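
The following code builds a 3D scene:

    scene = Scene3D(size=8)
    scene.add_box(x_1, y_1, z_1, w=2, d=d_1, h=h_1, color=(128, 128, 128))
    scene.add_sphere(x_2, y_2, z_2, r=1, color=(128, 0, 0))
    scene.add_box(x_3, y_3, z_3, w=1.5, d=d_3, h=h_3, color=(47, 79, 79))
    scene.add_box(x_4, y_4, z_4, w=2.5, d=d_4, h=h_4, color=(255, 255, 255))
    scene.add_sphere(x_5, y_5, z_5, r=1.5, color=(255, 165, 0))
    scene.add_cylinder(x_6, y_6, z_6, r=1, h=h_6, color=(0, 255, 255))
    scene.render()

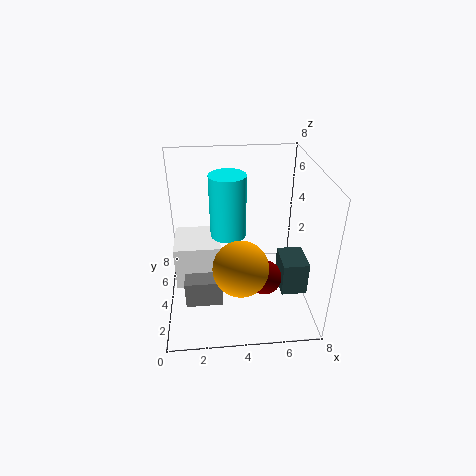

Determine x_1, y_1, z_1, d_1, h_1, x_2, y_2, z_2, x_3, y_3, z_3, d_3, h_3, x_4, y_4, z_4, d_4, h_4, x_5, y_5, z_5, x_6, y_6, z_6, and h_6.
x_1 = 1, y_1 = 2, z_1 = 1, d_1 = 2, h_1 = 1.5, x_2 = 5.5, y_2 = 3.5, z_2 = 1.5, x_3 = 6.5, y_3 = 3, z_3 = 0.5, d_3 = 2, h_3 = 2, x_4 = 0.5, y_4 = 3, z_4 = 1.5, d_4 = 2.5, h_4 = 2.5, x_5 = 4, y_5 = 2.5, z_5 = 3, x_6 = 3.5, y_6 = 4.5, z_6 = 4, h_6 = 3.5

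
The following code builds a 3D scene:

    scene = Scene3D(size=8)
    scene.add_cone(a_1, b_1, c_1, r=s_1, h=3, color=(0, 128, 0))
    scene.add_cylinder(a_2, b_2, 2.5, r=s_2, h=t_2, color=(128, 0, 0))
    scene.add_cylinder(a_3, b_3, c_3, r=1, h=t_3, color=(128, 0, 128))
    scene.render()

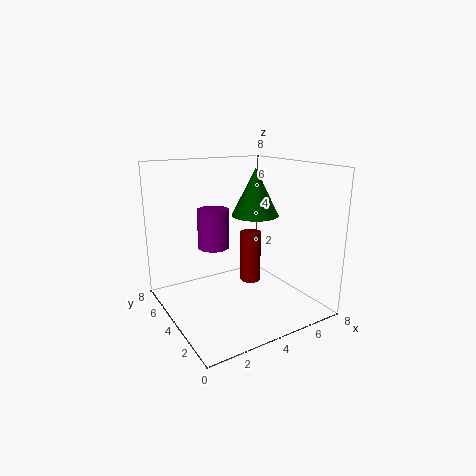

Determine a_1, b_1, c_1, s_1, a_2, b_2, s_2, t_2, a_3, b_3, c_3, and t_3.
a_1 = 6.5; b_1 = 6; c_1 = 4.5; s_1 = 1.5; a_2 = 3.5; b_2 = 2; s_2 = 0.5; t_2 = 2.5; a_3 = 4; b_3 = 7; c_3 = 2.5; t_3 = 2.5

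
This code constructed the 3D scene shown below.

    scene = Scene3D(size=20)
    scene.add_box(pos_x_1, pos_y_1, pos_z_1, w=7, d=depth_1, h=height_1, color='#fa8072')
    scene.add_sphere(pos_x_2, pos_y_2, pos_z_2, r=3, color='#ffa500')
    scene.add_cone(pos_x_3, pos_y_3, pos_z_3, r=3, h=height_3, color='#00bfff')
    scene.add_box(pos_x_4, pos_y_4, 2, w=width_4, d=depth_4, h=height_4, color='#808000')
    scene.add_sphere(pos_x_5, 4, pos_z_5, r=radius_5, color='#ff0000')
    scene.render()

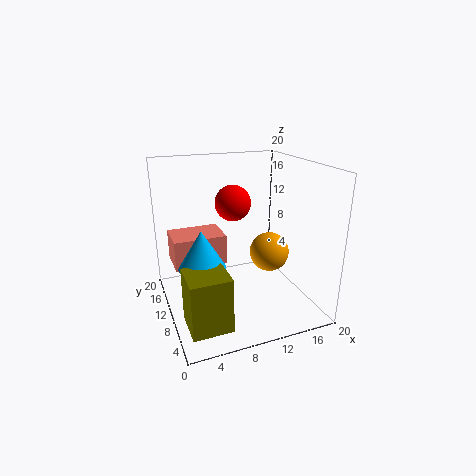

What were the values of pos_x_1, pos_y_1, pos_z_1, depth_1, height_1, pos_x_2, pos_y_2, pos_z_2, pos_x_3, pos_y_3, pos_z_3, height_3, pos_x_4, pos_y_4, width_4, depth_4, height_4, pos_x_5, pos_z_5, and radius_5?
pos_x_1 = 1, pos_y_1 = 9, pos_z_1 = 7, depth_1 = 5, height_1 = 4, pos_x_2 = 16, pos_y_2 = 12, pos_z_2 = 6, pos_x_3 = 4, pos_y_3 = 7, pos_z_3 = 8, height_3 = 5, pos_x_4 = 1, pos_y_4 = 1, width_4 = 5, depth_4 = 5, height_4 = 7, pos_x_5 = 7, pos_z_5 = 17, radius_5 = 2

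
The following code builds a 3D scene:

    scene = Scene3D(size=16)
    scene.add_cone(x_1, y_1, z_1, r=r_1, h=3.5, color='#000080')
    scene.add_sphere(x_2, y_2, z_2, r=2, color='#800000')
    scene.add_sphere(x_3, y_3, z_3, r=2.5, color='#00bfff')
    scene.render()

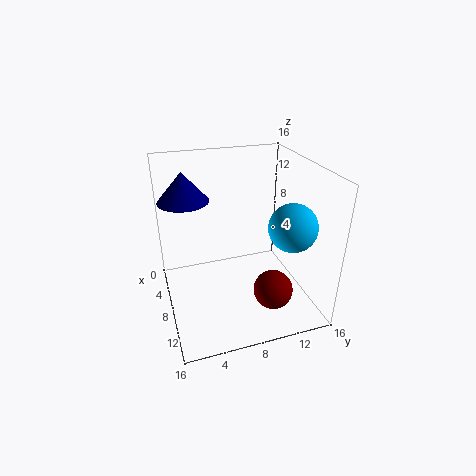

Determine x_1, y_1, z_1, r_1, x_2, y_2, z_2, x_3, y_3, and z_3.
x_1 = 3; y_1 = 3; z_1 = 11; r_1 = 3; x_2 = 13.5; y_2 = 10; z_2 = 4.5; x_3 = 12; y_3 = 12.5; z_3 = 10.5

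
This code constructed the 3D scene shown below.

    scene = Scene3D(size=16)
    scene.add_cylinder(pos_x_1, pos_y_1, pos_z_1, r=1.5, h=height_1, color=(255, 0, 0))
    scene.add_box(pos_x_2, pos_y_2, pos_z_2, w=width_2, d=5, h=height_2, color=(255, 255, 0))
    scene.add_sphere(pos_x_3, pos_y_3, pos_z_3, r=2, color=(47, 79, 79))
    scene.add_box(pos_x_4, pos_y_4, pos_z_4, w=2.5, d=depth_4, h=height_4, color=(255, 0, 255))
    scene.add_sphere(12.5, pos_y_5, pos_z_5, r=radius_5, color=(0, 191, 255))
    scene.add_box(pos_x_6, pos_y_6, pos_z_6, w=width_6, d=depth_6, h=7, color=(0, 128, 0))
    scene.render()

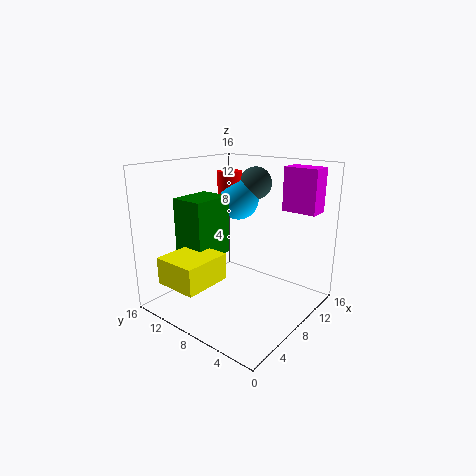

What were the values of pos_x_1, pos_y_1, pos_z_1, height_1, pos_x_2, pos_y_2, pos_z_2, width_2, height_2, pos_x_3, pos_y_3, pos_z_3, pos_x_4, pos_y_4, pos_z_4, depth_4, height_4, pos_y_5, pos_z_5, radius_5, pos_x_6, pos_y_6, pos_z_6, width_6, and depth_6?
pos_x_1 = 12
pos_y_1 = 12.5
pos_z_1 = 10
height_1 = 4.5
pos_x_2 = 1
pos_y_2 = 8.5
pos_z_2 = 3.5
width_2 = 5.5
height_2 = 3
pos_x_3 = 14
pos_y_3 = 10
pos_z_3 = 13
pos_x_4 = 13
pos_y_4 = 1.5
pos_z_4 = 10.5
depth_4 = 4
height_4 = 5
pos_y_5 = 11.5
pos_z_5 = 11
radius_5 = 2.5
pos_x_6 = 5
pos_y_6 = 11
pos_z_6 = 5
width_6 = 5
depth_6 = 4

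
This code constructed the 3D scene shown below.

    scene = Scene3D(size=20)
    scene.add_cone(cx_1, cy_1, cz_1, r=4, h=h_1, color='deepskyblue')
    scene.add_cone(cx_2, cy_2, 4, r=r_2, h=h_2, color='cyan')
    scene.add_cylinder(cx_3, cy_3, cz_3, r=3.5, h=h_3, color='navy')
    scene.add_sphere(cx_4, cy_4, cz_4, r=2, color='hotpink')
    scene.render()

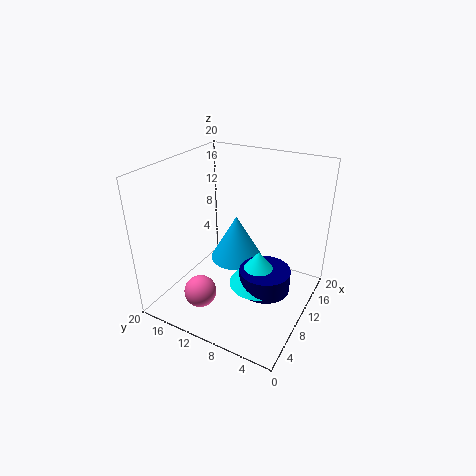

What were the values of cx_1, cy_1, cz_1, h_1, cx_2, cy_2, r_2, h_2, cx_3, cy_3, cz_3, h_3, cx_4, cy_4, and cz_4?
cx_1 = 14
cy_1 = 12.5
cz_1 = 4
h_1 = 7
cx_2 = 9.5
cy_2 = 6.5
r_2 = 4
h_2 = 5
cx_3 = 9.5
cy_3 = 5.5
cz_3 = 3.5
h_3 = 3
cx_4 = 2
cy_4 = 11
cz_4 = 6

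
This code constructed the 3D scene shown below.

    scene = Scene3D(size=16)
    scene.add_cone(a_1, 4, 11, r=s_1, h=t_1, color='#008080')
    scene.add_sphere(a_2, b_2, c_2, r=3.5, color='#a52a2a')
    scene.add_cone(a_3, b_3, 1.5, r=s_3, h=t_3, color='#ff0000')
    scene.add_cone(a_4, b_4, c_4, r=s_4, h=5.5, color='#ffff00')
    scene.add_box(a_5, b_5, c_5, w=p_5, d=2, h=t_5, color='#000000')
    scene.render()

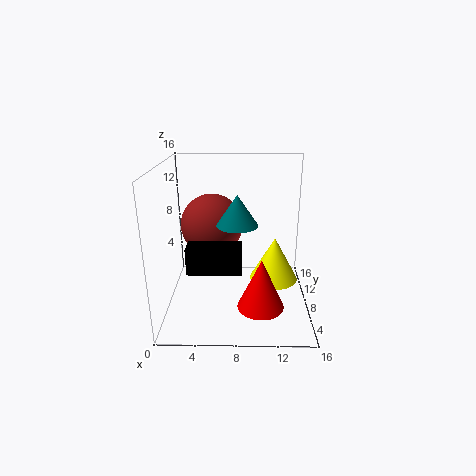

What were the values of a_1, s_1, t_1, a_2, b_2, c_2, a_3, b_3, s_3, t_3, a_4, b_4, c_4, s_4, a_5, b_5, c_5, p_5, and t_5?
a_1 = 8
s_1 = 2
t_1 = 3
a_2 = 5
b_2 = 9.5
c_2 = 9
a_3 = 10.5
b_3 = 4.5
s_3 = 2.5
t_3 = 5.5
a_4 = 12.5
b_4 = 11.5
c_4 = 1
s_4 = 3
a_5 = 3.5
b_5 = 0.5
c_5 = 7.5
p_5 = 5
t_5 = 2.5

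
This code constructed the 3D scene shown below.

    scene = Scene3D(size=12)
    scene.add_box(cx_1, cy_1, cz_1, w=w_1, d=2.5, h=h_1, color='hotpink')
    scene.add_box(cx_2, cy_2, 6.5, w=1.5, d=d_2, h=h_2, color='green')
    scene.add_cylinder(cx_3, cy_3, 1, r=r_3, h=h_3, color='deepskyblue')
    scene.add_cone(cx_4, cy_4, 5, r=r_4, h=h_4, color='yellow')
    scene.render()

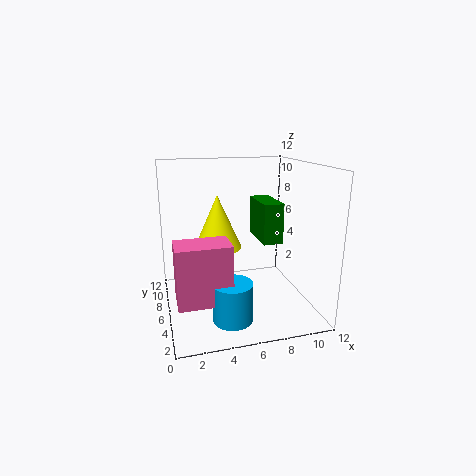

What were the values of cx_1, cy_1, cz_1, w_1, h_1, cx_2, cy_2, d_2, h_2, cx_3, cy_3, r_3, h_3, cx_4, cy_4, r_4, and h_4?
cx_1 = 0.5, cy_1 = 1.5, cz_1 = 2.5, w_1 = 4, h_1 = 4.5, cx_2 = 7, cy_2 = 2.5, d_2 = 3.5, h_2 = 3, cx_3 = 4.5, cy_3 = 2, r_3 = 1.5, h_3 = 3, cx_4 = 4.5, cy_4 = 7, r_4 = 2, h_4 = 4.5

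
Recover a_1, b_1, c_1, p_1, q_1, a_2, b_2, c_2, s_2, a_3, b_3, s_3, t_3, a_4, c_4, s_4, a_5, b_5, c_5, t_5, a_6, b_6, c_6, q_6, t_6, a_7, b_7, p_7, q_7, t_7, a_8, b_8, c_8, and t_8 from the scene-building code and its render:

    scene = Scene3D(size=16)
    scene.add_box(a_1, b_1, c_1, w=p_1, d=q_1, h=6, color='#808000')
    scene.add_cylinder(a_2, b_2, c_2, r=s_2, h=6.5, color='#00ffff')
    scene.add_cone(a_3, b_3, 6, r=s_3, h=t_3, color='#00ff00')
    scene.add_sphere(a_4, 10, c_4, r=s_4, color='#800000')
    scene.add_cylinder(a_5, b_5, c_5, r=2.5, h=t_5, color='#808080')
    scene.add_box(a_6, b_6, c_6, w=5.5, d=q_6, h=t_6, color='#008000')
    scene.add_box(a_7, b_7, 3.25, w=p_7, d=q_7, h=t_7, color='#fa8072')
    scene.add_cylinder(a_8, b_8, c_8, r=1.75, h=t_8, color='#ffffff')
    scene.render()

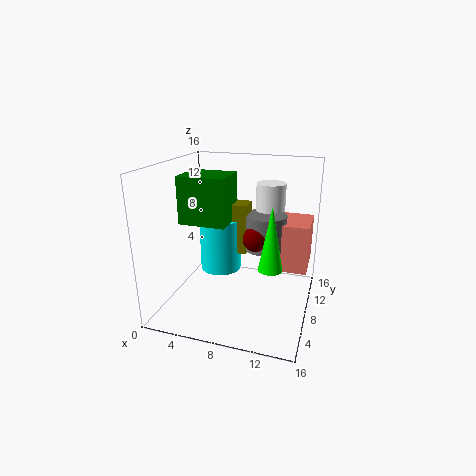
a_1 = 5.5, b_1 = 10.25, c_1 = 5, p_1 = 2.75, q_1 = 2.5, a_2 = 4.75, b_2 = 11, c_2 = 2.5, s_2 = 2.5, a_3 = 12.25, b_3 = 5.5, s_3 = 1.25, t_3 = 6.75, a_4 = 9.5, c_4 = 7.25, s_4 = 1.5, a_5 = 10.25, b_5 = 11.75, c_5 = 5.5, t_5 = 4.25, a_6 = 1, b_6 = 7.5, c_6 = 9, q_6 = 4.75, t_6 = 5.5, a_7 = 10.5, b_7 = 10.5, p_7 = 5, q_7 = 5.25, t_7 = 5.75, a_8 = 10.5, b_8 = 13, c_8 = 10, t_8 = 3.25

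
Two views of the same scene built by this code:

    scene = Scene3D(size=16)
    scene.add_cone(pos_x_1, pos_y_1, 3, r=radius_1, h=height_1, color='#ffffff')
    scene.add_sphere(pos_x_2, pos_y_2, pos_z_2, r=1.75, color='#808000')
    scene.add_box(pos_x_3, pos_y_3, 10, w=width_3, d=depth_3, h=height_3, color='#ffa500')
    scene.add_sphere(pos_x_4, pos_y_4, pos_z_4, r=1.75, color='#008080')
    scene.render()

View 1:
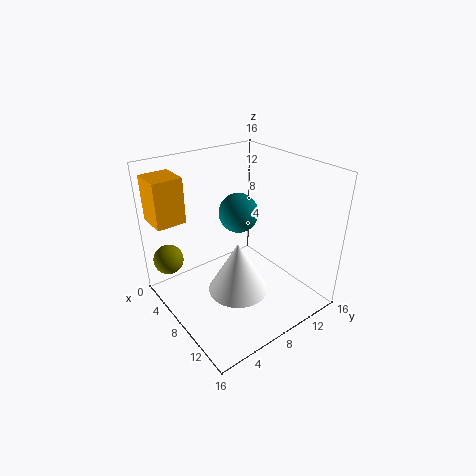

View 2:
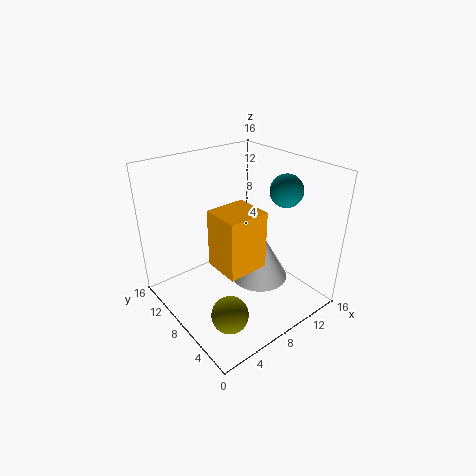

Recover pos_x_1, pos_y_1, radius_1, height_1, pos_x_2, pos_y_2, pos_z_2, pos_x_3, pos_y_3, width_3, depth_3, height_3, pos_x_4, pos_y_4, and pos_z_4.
pos_x_1 = 10
pos_y_1 = 6.5
radius_1 = 3.25
height_1 = 5.75
pos_x_2 = 2.25
pos_y_2 = 2
pos_z_2 = 4.5
pos_x_3 = 1.25
pos_y_3 = 0.25
width_3 = 3.5
depth_3 = 3.25
height_3 = 5
pos_x_4 = 12
pos_y_4 = 5
pos_z_4 = 13.5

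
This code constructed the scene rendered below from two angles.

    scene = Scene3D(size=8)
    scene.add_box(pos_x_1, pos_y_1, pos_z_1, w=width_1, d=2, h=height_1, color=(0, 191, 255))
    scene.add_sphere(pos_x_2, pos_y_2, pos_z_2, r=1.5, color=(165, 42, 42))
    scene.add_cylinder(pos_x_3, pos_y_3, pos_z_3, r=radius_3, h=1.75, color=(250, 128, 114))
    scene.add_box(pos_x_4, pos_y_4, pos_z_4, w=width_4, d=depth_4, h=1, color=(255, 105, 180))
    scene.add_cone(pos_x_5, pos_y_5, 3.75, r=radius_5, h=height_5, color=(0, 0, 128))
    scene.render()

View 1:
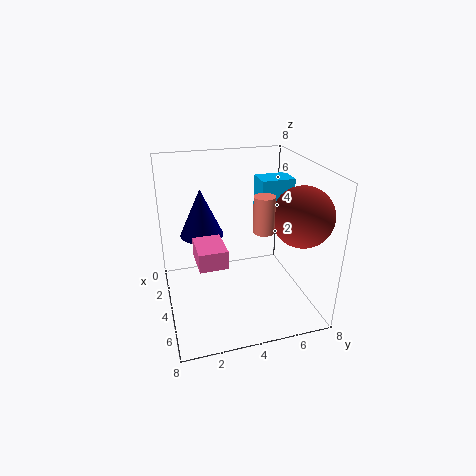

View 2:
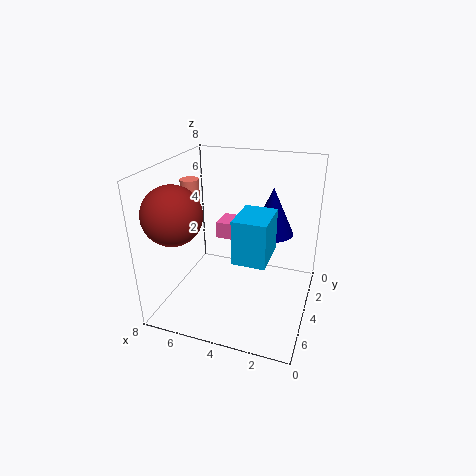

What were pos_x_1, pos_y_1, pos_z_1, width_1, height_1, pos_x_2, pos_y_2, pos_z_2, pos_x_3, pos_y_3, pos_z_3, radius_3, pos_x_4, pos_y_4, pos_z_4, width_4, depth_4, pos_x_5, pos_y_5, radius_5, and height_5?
pos_x_1 = 1.5; pos_y_1 = 5.75; pos_z_1 = 4.75; width_1 = 1.5; height_1 = 2; pos_x_2 = 6.5; pos_y_2 = 6.5; pos_z_2 = 6; pos_x_3 = 6.5; pos_y_3 = 4.5; pos_z_3 = 5.5; radius_3 = 0.5; pos_x_4 = 3.75; pos_y_4 = 1.5; pos_z_4 = 3.25; width_4 = 2; depth_4 = 1.5; pos_x_5 = 2.5; pos_y_5 = 2.25; radius_5 = 1.25; height_5 = 2.75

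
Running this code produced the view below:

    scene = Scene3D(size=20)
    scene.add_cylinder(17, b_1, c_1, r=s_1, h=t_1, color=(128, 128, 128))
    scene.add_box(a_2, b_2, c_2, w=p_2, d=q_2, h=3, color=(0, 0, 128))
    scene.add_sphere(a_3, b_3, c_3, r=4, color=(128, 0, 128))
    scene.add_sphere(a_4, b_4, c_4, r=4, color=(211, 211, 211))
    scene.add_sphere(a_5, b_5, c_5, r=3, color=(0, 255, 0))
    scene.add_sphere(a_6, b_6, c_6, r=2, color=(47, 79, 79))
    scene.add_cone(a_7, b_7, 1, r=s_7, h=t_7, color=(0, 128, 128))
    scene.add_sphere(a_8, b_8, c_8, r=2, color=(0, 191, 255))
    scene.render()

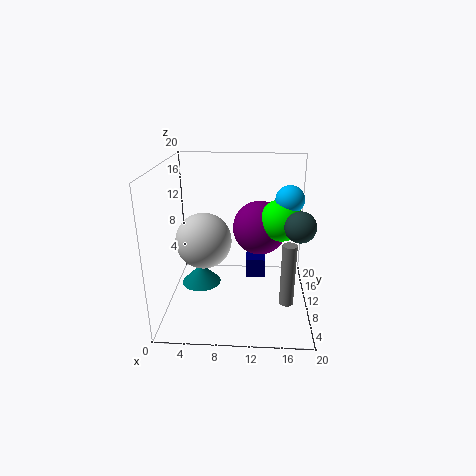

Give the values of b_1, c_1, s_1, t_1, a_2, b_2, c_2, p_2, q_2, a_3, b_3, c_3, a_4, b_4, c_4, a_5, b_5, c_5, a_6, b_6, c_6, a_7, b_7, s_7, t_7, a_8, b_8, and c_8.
b_1 = 8; c_1 = 1; s_1 = 1; t_1 = 9; a_2 = 11; b_2 = 13; c_2 = 2; p_2 = 3; q_2 = 3; a_3 = 13; b_3 = 14; c_3 = 10; a_4 = 5; b_4 = 11; c_4 = 9; a_5 = 16; b_5 = 12; c_5 = 12; a_6 = 18; b_6 = 7; c_6 = 13; a_7 = 4; b_7 = 13; s_7 = 3; t_7 = 3; a_8 = 17; b_8 = 12; c_8 = 15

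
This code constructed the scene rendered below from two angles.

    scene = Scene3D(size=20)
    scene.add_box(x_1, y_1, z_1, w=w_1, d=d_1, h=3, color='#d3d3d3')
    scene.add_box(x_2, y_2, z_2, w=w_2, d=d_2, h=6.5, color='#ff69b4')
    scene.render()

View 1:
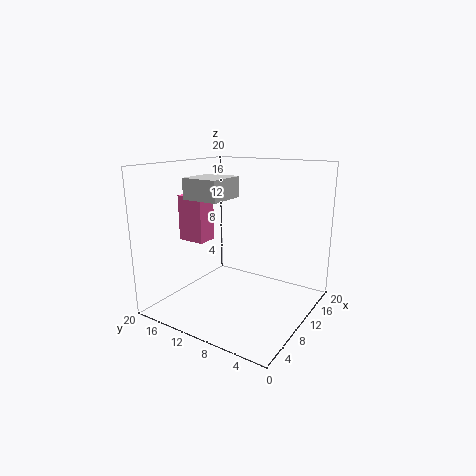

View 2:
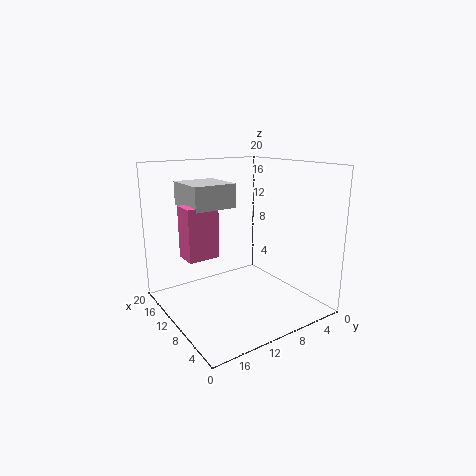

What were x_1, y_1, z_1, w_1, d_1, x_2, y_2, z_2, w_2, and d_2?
x_1 = 7.5, y_1 = 12, z_1 = 15, w_1 = 6, d_1 = 5.5, x_2 = 7.5, y_2 = 14.5, z_2 = 9, w_2 = 3, d_2 = 4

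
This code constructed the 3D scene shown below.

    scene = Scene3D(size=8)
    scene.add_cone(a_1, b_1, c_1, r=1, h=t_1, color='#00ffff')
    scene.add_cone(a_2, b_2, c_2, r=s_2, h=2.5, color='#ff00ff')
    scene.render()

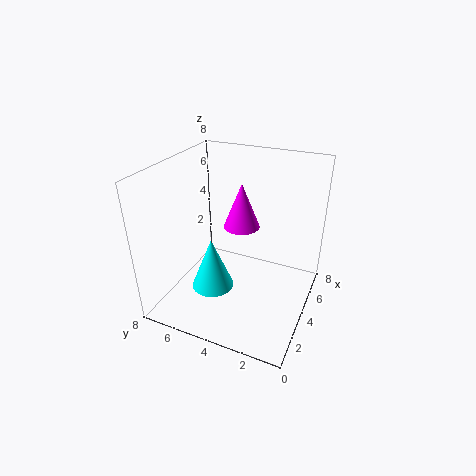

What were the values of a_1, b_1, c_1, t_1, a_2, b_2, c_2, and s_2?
a_1 = 1
b_1 = 4
c_1 = 3
t_1 = 2.5
a_2 = 4.5
b_2 = 4
c_2 = 4.5
s_2 = 1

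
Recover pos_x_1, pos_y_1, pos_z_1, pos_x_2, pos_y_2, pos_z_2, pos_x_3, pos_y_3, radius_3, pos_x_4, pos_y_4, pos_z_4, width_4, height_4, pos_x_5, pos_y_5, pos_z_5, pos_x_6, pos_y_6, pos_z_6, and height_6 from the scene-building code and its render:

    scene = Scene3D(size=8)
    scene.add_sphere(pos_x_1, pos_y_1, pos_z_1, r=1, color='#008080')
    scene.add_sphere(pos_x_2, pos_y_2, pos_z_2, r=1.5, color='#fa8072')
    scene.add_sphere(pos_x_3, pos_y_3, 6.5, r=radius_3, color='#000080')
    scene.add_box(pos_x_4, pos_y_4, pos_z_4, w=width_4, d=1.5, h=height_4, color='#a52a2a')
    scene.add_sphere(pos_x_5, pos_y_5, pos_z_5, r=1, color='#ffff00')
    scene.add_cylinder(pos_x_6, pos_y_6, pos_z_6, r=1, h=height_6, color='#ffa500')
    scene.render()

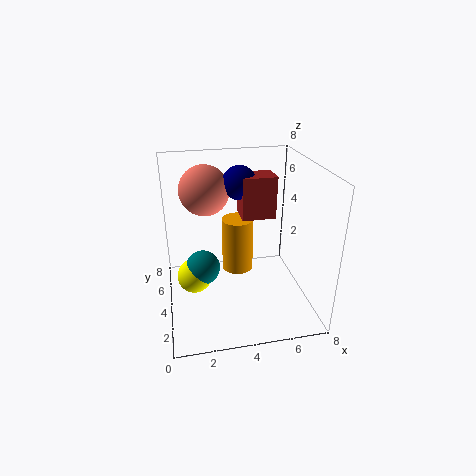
pos_x_1 = 2; pos_y_1 = 4.5; pos_z_1 = 2; pos_x_2 = 2.5; pos_y_2 = 6.5; pos_z_2 = 6; pos_x_3 = 4.5; pos_y_3 = 6; radius_3 = 1; pos_x_4 = 4.5; pos_y_4 = 5; pos_z_4 = 4.5; width_4 = 2; height_4 = 2.5; pos_x_5 = 1.5; pos_y_5 = 4.5; pos_z_5 = 1.5; pos_x_6 = 4.5; pos_y_6 = 6.5; pos_z_6 = 0.5; height_6 = 3.5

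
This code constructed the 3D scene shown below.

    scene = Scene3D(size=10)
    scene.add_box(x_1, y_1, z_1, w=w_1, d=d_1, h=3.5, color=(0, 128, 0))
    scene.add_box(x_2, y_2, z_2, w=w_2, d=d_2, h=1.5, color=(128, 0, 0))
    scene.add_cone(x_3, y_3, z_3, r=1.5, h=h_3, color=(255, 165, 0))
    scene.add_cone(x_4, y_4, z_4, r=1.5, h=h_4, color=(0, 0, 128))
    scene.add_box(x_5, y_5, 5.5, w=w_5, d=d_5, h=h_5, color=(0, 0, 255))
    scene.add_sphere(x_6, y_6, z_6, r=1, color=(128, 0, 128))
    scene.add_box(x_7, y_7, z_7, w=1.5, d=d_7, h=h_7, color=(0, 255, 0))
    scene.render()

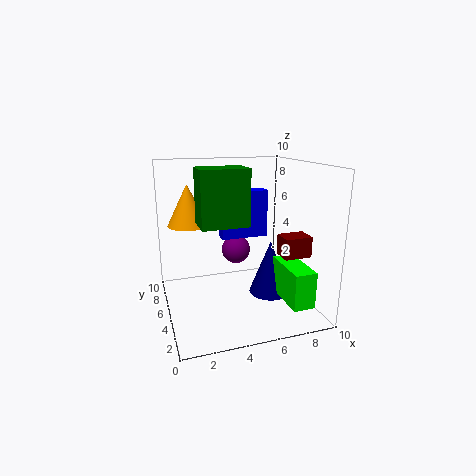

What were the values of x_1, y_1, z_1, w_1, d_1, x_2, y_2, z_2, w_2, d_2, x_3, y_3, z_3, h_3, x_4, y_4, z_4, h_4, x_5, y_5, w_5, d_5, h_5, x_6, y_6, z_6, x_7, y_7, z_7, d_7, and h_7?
x_1 = 2, y_1 = 2.5, z_1 = 6.5, w_1 = 3, d_1 = 2, x_2 = 8, y_2 = 3.5, z_2 = 3.5, w_2 = 2, d_2 = 1.5, x_3 = 2, y_3 = 7.5, z_3 = 5.5, h_3 = 3, x_4 = 7.5, y_4 = 5, z_4 = 0.5, h_4 = 4, x_5 = 3.5, y_5 = 3.5, w_5 = 3, d_5 = 1, h_5 = 3, x_6 = 5, y_6 = 5.5, z_6 = 4, x_7 = 7.5, y_7 = 1, z_7 = 1, d_7 = 3.5, h_7 = 2.5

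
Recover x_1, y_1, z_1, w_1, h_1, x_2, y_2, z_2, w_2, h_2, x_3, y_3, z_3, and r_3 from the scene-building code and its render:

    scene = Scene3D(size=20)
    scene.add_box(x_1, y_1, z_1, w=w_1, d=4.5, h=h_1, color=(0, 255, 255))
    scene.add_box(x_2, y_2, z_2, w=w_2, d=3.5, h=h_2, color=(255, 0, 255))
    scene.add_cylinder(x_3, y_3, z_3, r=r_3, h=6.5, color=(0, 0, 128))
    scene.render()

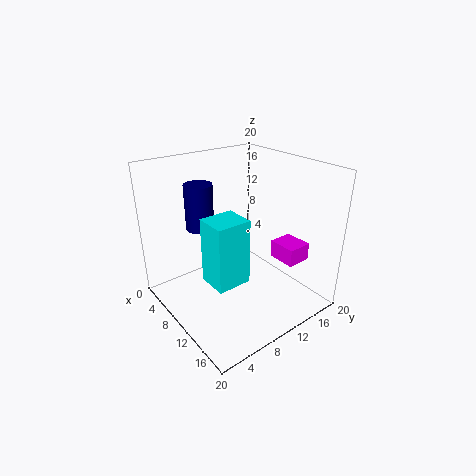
x_1 = 11
y_1 = 3.5
z_1 = 6.5
w_1 = 4
h_1 = 8.5
x_2 = 12
y_2 = 14.5
z_2 = 6.5
w_2 = 4
h_2 = 2.5
x_3 = 5
y_3 = 7
z_3 = 10.5
r_3 = 2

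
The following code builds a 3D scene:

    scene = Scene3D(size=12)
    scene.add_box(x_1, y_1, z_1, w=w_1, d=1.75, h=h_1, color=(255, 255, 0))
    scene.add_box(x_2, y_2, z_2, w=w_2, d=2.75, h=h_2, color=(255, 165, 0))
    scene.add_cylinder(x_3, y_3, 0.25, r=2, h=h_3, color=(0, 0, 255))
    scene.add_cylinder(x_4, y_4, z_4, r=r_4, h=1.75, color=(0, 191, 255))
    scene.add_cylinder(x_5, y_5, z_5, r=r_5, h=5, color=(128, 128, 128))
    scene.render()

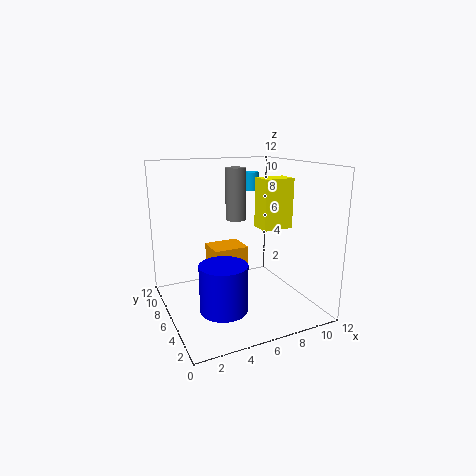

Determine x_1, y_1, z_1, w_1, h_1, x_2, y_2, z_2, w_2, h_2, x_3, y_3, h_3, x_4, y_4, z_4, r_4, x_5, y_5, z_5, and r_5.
x_1 = 7.25; y_1 = 3.75; z_1 = 7; w_1 = 2.5; h_1 = 4; x_2 = 4.75; y_2 = 8; z_2 = 1; w_2 = 3.25; h_2 = 3.25; x_3 = 4.25; y_3 = 5; h_3 = 4; x_4 = 9.75; y_4 = 11; z_4 = 9; r_4 = 0.75; x_5 = 8; y_5 = 10.75; z_5 = 6.25; r_5 = 1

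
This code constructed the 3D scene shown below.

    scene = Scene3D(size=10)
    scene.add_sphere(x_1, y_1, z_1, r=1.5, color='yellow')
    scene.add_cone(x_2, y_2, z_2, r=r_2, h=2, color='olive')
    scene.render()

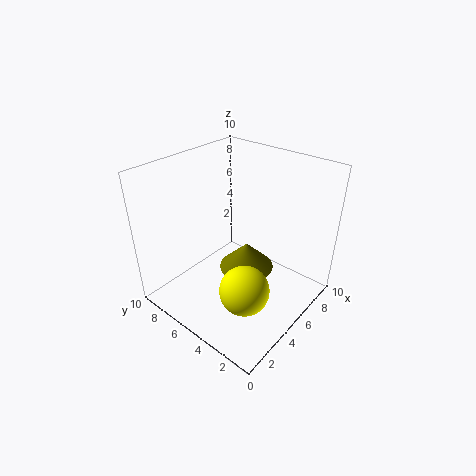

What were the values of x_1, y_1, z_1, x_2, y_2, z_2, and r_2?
x_1 = 2, y_1 = 2, z_1 = 4, x_2 = 6, y_2 = 5, z_2 = 2, r_2 = 2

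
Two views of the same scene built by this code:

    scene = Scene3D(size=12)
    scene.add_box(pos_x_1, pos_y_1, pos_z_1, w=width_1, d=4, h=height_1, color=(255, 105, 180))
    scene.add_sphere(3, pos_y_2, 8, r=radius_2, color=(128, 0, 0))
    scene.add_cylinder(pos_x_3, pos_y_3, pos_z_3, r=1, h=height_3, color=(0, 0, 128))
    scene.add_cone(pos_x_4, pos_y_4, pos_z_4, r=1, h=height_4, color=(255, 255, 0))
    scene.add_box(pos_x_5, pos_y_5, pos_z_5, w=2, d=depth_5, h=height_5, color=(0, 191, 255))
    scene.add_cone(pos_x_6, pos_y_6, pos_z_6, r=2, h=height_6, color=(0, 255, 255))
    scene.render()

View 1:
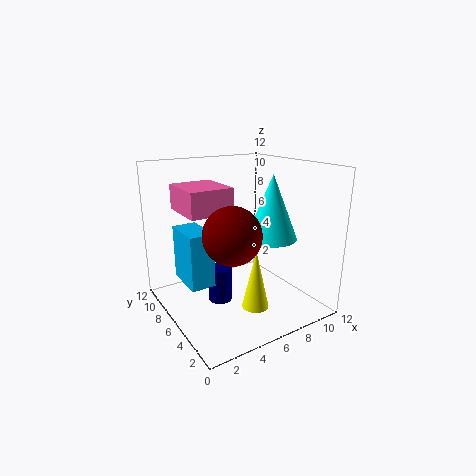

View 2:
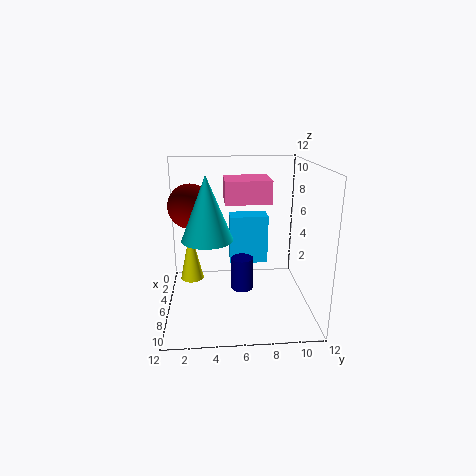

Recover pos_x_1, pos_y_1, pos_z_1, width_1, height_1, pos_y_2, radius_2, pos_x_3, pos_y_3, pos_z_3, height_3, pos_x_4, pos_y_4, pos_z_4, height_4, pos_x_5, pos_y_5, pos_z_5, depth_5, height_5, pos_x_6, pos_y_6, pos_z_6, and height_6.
pos_x_1 = 1.5
pos_y_1 = 5
pos_z_1 = 8.5
width_1 = 3.5
height_1 = 2
pos_y_2 = 2
radius_2 = 2
pos_x_3 = 4.5
pos_y_3 = 6.5
pos_z_3 = 0.5
height_3 = 3
pos_x_4 = 5
pos_y_4 = 2
pos_z_4 = 2
height_4 = 4.5
pos_x_5 = 1.5
pos_y_5 = 5.5
pos_z_5 = 2.5
depth_5 = 3.5
height_5 = 4.5
pos_x_6 = 7.5
pos_y_6 = 3.5
pos_z_6 = 6.5
height_6 = 5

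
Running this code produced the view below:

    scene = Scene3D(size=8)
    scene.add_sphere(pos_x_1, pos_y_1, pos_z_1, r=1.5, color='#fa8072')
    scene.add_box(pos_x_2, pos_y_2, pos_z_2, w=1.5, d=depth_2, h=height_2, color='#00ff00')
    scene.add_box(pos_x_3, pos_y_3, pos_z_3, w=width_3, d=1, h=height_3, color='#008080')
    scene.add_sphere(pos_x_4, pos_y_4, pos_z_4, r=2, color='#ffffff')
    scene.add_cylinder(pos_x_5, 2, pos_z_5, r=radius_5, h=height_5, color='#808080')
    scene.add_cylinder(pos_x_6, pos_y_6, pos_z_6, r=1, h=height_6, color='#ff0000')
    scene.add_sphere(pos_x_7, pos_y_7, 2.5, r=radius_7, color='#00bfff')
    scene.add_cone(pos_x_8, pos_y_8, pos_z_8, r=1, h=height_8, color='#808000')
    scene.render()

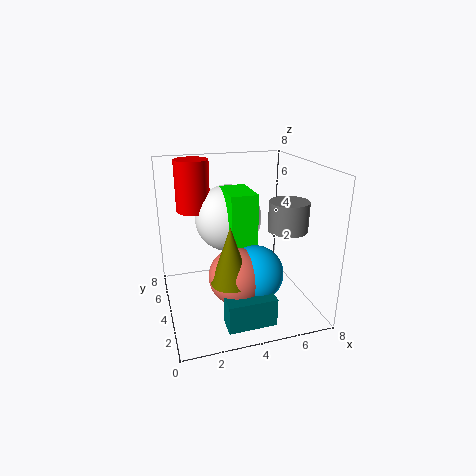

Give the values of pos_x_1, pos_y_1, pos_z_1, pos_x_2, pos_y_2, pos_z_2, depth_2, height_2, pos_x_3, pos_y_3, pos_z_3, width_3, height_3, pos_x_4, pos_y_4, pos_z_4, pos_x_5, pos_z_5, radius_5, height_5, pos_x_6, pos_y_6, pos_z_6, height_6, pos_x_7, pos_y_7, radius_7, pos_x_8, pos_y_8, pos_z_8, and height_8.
pos_x_1 = 3.5, pos_y_1 = 2.5, pos_z_1 = 2.5, pos_x_2 = 3.5, pos_y_2 = 3.5, pos_z_2 = 3, depth_2 = 2.5, height_2 = 3.5, pos_x_3 = 2.5, pos_y_3 = 0.5, pos_z_3 = 0.5, width_3 = 2.5, height_3 = 1.5, pos_x_4 = 4, pos_y_4 = 6, pos_z_4 = 4.5, pos_x_5 = 6, pos_z_5 = 5, radius_5 = 1, height_5 = 1.5, pos_x_6 = 2, pos_y_6 = 6.5, pos_z_6 = 5, height_6 = 3, pos_x_7 = 4.5, pos_y_7 = 2.5, radius_7 = 1.5, pos_x_8 = 3, pos_y_8 = 2, pos_z_8 = 2.5, height_8 = 3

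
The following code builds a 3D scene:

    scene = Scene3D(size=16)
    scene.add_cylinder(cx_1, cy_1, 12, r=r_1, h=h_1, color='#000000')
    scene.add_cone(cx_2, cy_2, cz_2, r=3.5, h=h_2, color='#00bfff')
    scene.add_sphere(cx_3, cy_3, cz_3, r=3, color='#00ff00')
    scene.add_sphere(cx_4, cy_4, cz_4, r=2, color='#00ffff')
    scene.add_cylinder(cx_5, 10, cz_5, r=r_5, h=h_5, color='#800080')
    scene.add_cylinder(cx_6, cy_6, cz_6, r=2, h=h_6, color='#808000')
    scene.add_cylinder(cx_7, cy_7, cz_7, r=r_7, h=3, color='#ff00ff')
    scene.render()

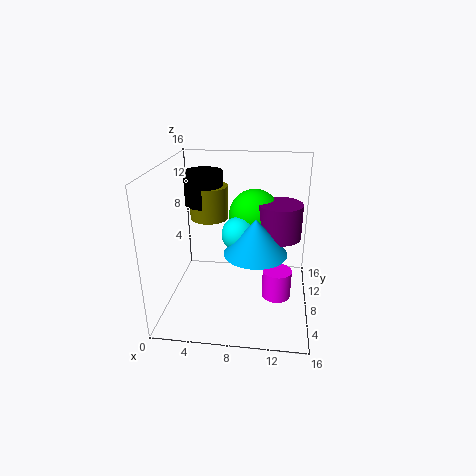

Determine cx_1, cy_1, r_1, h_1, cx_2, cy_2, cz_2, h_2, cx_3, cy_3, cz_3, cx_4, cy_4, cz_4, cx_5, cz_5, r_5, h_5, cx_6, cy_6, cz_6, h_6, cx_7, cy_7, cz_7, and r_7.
cx_1 = 4.5
cy_1 = 7.5
r_1 = 2
h_1 = 3.5
cx_2 = 10
cy_2 = 7.5
cz_2 = 6.5
h_2 = 4
cx_3 = 9.5
cy_3 = 11.5
cz_3 = 9.5
cx_4 = 8
cy_4 = 9
cz_4 = 8
cx_5 = 12.5
cz_5 = 7.5
r_5 = 2.5
h_5 = 4
cx_6 = 5
cy_6 = 7.5
cz_6 = 10.5
h_6 = 3.5
cx_7 = 12.5
cy_7 = 5
cz_7 = 3
r_7 = 1.5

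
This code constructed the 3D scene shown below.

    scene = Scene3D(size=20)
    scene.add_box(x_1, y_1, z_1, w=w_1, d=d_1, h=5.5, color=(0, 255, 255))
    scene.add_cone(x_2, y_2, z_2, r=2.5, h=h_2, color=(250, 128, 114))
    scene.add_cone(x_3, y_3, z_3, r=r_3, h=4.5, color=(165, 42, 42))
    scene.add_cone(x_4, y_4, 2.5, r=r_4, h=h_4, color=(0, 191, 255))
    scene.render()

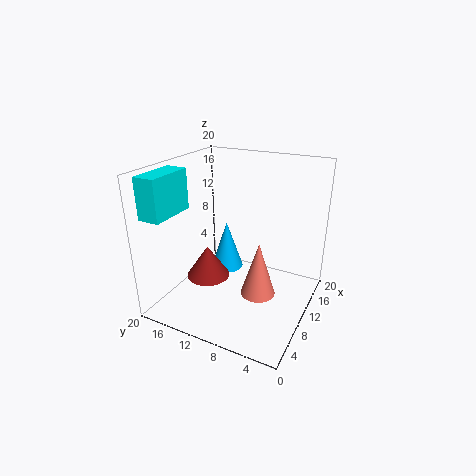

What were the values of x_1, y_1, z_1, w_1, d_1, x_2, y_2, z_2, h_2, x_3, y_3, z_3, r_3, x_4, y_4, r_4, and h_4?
x_1 = 1.5; y_1 = 16.5; z_1 = 14; w_1 = 6.5; d_1 = 3; x_2 = 10.5; y_2 = 7; z_2 = 1.5; h_2 = 8; x_3 = 7.5; y_3 = 13.5; z_3 = 4.5; r_3 = 3; x_4 = 14; y_4 = 14; r_4 = 2.5; h_4 = 7.5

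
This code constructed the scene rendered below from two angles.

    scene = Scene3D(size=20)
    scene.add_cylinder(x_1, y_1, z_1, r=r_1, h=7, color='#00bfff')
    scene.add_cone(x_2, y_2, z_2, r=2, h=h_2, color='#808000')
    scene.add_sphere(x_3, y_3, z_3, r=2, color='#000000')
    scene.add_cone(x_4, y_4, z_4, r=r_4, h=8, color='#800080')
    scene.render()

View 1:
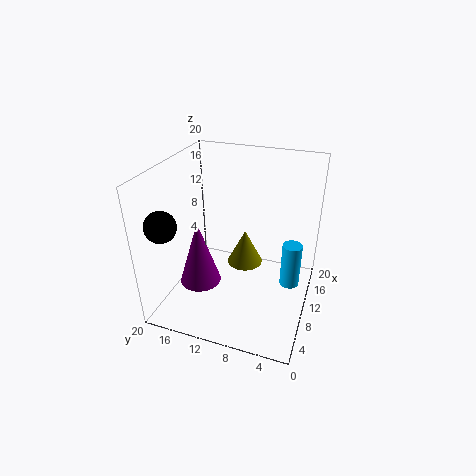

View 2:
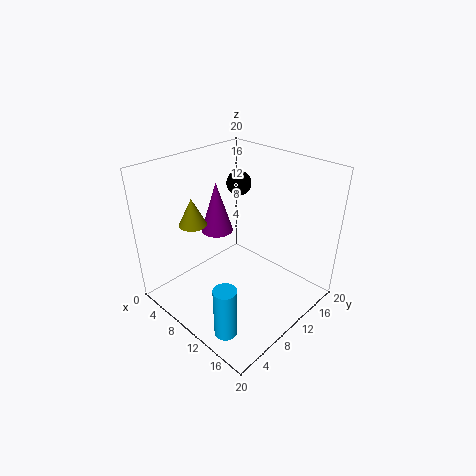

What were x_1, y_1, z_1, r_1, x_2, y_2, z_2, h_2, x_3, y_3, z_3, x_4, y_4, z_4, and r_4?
x_1 = 14.5, y_1 = 3, z_1 = 0.5, r_1 = 1.5, x_2 = 4, y_2 = 7, z_2 = 11, h_2 = 4, x_3 = 3, y_3 = 17.5, z_3 = 14, x_4 = 3, y_4 = 12.5, z_4 = 7.5, r_4 = 2.5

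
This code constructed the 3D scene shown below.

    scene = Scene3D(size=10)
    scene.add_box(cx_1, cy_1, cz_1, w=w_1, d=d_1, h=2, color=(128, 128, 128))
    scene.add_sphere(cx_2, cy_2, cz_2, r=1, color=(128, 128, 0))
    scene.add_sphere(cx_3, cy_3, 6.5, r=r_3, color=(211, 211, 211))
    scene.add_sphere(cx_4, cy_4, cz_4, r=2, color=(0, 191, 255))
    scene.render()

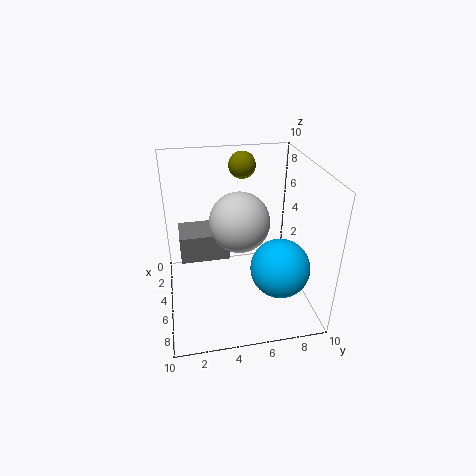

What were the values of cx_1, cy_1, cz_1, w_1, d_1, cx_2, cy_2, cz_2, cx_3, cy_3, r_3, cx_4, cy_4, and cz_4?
cx_1 = 2, cy_1 = 1, cz_1 = 3, w_1 = 2.5, d_1 = 3.5, cx_2 = 1.5, cy_2 = 6, cz_2 = 9, cx_3 = 5.5, cy_3 = 5, r_3 = 2, cx_4 = 7, cy_4 = 7.5, cz_4 = 3.5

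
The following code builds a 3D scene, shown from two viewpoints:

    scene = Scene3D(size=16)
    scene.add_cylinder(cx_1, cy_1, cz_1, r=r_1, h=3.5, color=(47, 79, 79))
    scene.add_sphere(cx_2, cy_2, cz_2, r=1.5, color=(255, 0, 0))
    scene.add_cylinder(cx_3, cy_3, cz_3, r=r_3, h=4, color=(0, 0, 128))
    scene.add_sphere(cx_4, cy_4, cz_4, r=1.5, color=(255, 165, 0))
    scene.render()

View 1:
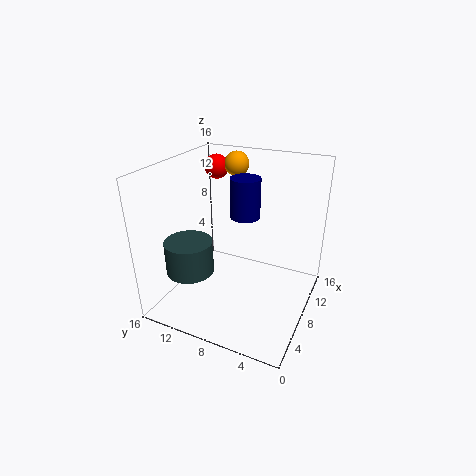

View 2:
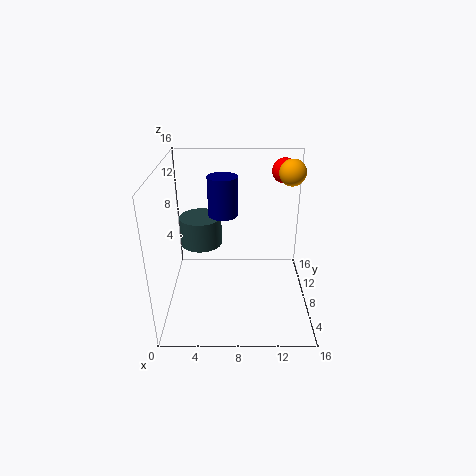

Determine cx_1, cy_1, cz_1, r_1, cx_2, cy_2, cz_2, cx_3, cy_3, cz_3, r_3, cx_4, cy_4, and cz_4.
cx_1 = 3.5; cy_1 = 11.5; cz_1 = 5.5; r_1 = 2.5; cx_2 = 13.5; cy_2 = 13.5; cz_2 = 14; cx_3 = 6.5; cy_3 = 6.5; cz_3 = 11.5; r_3 = 1.5; cx_4 = 14; cy_4 = 11; cz_4 = 14.5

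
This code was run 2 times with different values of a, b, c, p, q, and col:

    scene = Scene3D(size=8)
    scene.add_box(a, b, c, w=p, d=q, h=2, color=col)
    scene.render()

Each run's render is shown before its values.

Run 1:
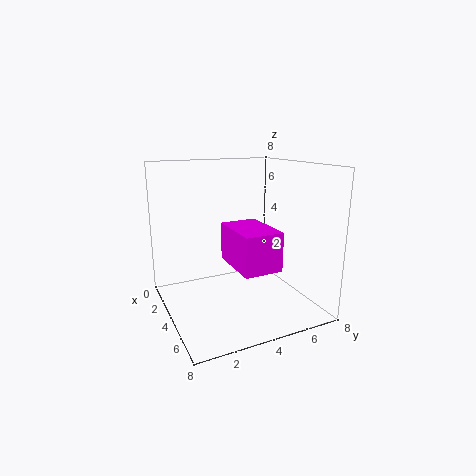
a = 4, b = 3, c = 3, p = 3, q = 2, col = 'magenta'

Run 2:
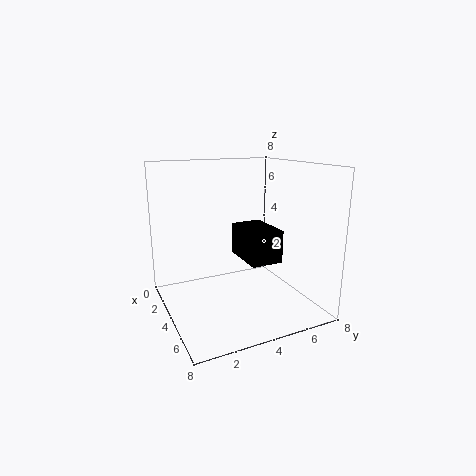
a = 1, b = 5, c = 2, p = 3, q = 2, col = 'black'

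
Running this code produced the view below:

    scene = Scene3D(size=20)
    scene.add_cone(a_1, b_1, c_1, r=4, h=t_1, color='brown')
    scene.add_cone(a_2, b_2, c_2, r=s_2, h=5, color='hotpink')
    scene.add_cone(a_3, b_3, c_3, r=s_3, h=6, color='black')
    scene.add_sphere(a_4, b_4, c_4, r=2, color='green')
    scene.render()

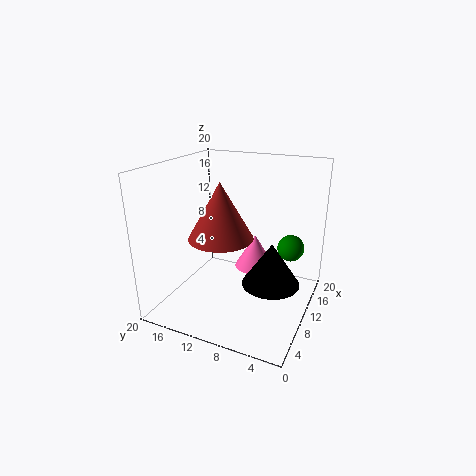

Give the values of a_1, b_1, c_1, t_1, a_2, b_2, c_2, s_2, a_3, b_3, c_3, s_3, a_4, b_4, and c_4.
a_1 = 5
b_1 = 10
c_1 = 12
t_1 = 7
a_2 = 14
b_2 = 9
c_2 = 4
s_2 = 3
a_3 = 10
b_3 = 5
c_3 = 4
s_3 = 4
a_4 = 16
b_4 = 4
c_4 = 7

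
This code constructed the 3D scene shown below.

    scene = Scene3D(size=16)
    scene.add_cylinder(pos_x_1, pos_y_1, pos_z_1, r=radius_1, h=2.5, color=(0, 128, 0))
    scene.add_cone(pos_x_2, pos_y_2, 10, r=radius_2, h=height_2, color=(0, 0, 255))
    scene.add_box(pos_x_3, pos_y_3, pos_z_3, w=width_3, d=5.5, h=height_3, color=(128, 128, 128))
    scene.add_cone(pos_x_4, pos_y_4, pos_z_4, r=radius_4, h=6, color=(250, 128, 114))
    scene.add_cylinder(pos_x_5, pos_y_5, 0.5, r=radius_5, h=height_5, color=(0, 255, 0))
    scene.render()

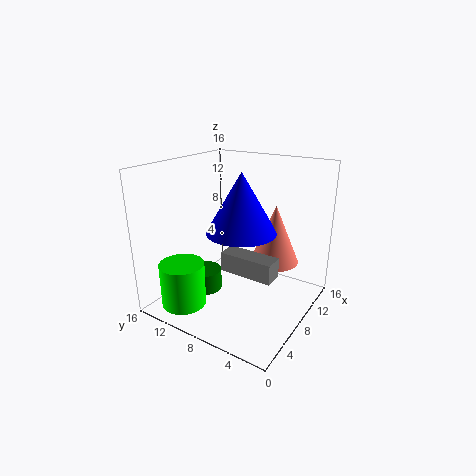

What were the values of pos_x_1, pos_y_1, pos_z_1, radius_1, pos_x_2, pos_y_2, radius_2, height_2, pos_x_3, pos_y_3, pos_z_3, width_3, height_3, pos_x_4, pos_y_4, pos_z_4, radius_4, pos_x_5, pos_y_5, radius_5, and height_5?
pos_x_1 = 7.5; pos_y_1 = 12.5; pos_z_1 = 0.5; radius_1 = 2; pos_x_2 = 5.5; pos_y_2 = 6; radius_2 = 3.5; height_2 = 6; pos_x_3 = 4; pos_y_3 = 2; pos_z_3 = 6; width_3 = 2; height_3 = 2; pos_x_4 = 8; pos_y_4 = 3.5; pos_z_4 = 6.5; radius_4 = 2.5; pos_x_5 = 3.5; pos_y_5 = 12.5; radius_5 = 2.5; height_5 = 5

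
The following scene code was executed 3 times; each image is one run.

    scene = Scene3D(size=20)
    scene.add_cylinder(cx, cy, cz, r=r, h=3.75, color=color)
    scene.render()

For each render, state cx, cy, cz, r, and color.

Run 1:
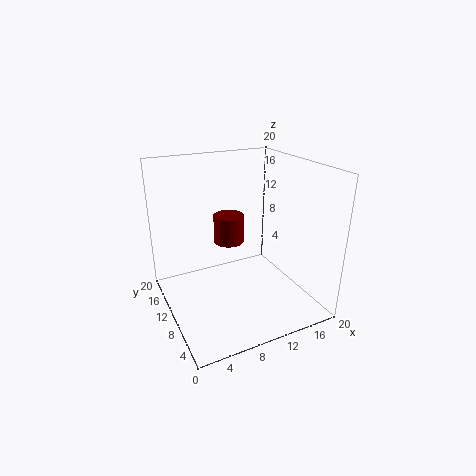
cx = 8.5, cy = 9.75, cz = 10, r = 2, color = 'maroon'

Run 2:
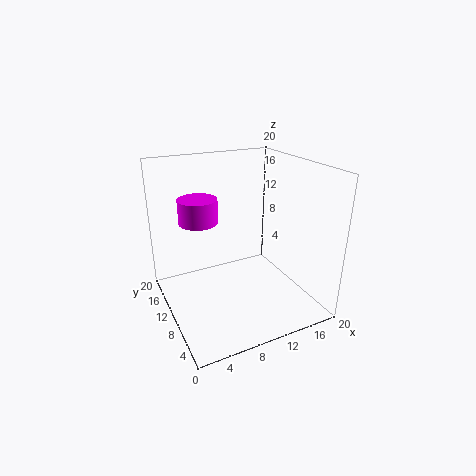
cx = 6.75, cy = 17, cz = 10.25, r = 3, color = 'magenta'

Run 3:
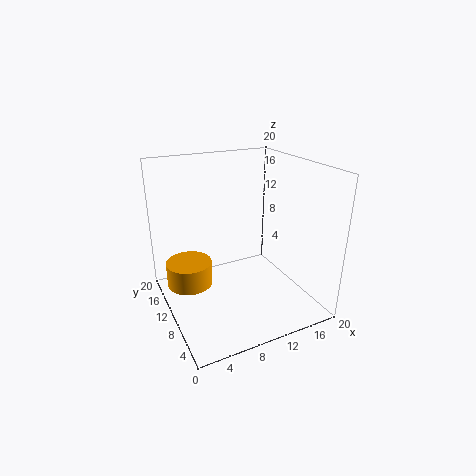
cx = 4.5, cy = 16, cz = 0.75, r = 3.5, color = 'orange'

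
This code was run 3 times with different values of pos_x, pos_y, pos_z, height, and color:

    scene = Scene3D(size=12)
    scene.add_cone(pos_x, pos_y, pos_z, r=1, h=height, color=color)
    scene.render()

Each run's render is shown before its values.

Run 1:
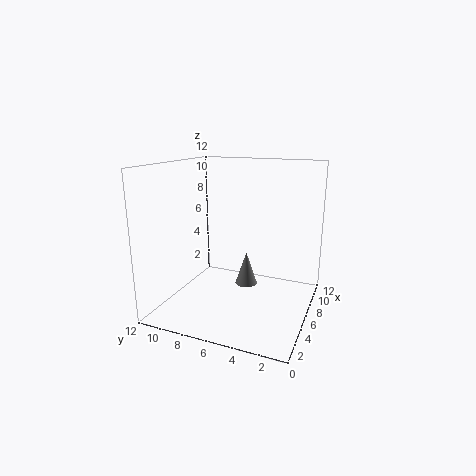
pos_x = 8
pos_y = 6
pos_z = 1
height = 3
color = 'gray'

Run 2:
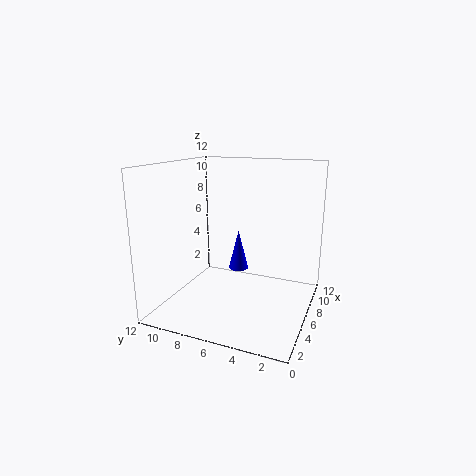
pos_x = 11
pos_y = 8
pos_z = 1
height = 4
color = 'blue'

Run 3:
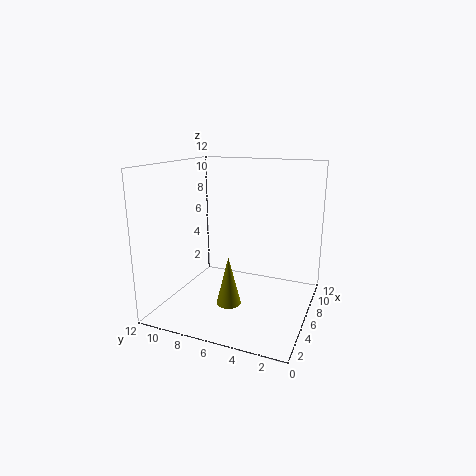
pos_x = 4
pos_y = 6
pos_z = 1
height = 4
color = 'olive'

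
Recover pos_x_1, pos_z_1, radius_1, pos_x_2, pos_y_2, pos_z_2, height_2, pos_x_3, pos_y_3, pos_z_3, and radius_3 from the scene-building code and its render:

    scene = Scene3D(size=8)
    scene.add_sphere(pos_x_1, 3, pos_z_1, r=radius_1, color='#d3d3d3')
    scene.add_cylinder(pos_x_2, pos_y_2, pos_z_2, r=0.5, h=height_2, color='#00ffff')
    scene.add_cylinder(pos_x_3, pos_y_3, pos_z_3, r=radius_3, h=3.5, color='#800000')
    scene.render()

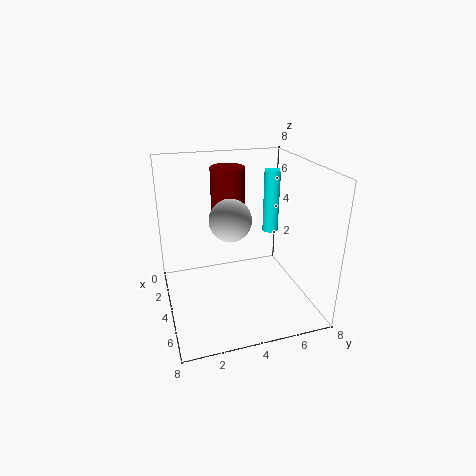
pos_x_1 = 6
pos_z_1 = 6
radius_1 = 1
pos_x_2 = 1.5
pos_y_2 = 7
pos_z_2 = 3
height_2 = 4
pos_x_3 = 2
pos_y_3 = 4
pos_z_3 = 4
radius_3 = 1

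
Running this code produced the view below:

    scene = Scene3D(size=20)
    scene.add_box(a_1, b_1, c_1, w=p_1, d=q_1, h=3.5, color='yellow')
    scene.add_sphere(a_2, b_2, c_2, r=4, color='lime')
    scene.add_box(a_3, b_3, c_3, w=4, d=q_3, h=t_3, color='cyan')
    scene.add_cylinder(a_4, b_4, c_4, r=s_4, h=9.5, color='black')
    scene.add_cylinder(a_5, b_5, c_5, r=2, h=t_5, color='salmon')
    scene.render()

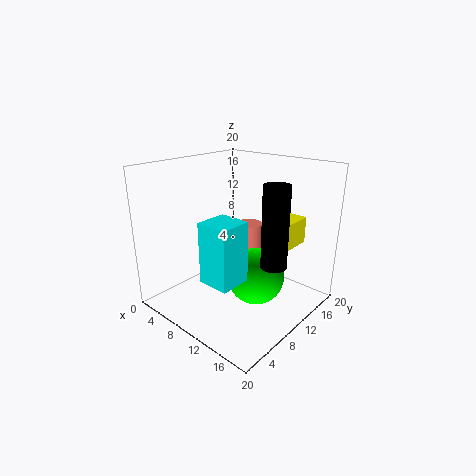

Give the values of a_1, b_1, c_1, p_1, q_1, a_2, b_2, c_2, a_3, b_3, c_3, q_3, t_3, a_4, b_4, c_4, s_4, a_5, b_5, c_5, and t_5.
a_1 = 15; b_1 = 10.5; c_1 = 10; p_1 = 2.5; q_1 = 4.5; a_2 = 12.5; b_2 = 11; c_2 = 4.5; a_3 = 11.5; b_3 = 1.5; c_3 = 7.5; q_3 = 4; t_3 = 7.5; a_4 = 18.5; b_4 = 6.5; c_4 = 10; s_4 = 1.5; a_5 = 7.5; b_5 = 15.5; c_5 = 5.5; t_5 = 4.5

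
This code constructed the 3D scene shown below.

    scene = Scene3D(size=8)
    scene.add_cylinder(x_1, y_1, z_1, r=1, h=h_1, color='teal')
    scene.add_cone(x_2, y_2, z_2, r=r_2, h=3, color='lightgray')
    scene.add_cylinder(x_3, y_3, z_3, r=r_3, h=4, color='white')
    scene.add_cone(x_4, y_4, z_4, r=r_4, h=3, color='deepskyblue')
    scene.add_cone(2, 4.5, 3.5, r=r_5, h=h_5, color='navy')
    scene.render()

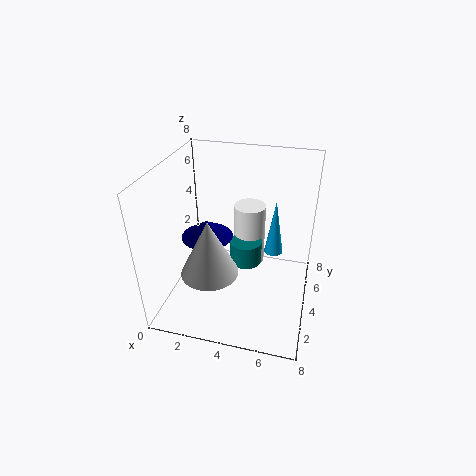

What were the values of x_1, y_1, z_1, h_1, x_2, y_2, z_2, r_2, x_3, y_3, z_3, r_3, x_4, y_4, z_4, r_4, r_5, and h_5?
x_1 = 4, y_1 = 6, z_1 = 1, h_1 = 1.5, x_2 = 3, y_2 = 2, z_2 = 3, r_2 = 1.5, x_3 = 4, y_3 = 7, z_3 = 0.5, r_3 = 1, x_4 = 6, y_4 = 4, z_4 = 3.5, r_4 = 0.5, r_5 = 1.5, h_5 = 1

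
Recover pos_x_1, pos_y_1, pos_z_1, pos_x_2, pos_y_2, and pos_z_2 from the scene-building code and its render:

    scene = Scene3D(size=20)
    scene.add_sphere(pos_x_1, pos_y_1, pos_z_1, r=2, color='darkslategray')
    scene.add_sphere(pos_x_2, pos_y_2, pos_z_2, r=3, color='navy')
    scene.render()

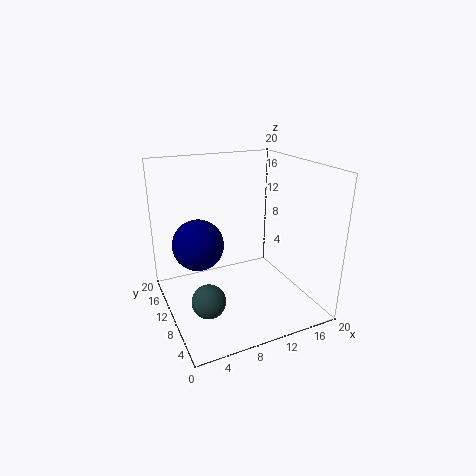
pos_x_1 = 3
pos_y_1 = 3
pos_z_1 = 6
pos_x_2 = 3
pos_y_2 = 6
pos_z_2 = 12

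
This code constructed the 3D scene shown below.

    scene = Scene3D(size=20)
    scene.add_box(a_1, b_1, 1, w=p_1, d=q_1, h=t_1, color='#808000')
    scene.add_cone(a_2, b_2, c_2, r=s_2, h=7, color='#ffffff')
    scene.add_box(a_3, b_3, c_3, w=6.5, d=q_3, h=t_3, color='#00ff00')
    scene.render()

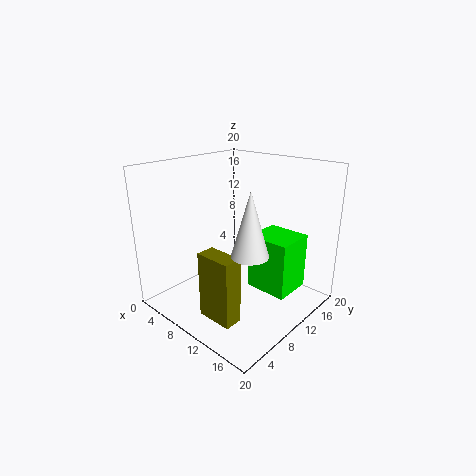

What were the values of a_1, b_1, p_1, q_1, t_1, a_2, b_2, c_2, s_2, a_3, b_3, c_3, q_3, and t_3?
a_1 = 9.5; b_1 = 3; p_1 = 5; q_1 = 2.5; t_1 = 9; a_2 = 18; b_2 = 3; c_2 = 12.5; s_2 = 2; a_3 = 9; b_3 = 13.5; c_3 = 0.5; q_3 = 6; t_3 = 8.5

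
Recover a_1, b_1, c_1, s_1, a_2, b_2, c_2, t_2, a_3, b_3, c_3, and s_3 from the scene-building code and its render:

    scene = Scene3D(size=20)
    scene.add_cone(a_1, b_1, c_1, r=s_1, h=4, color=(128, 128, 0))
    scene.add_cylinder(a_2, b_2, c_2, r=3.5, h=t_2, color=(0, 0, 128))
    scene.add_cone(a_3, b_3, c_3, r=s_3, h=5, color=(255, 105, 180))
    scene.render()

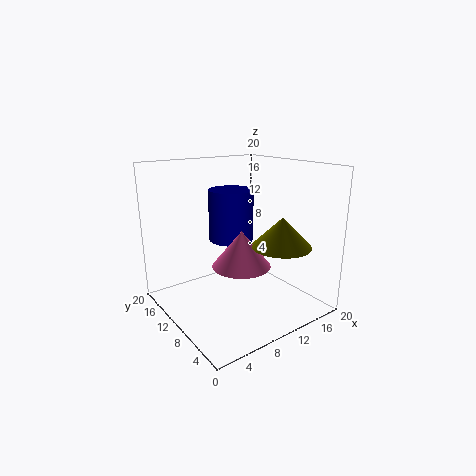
a_1 = 13.5; b_1 = 5; c_1 = 9.5; s_1 = 4; a_2 = 13; b_2 = 16; c_2 = 7.5; t_2 = 8; a_3 = 9.5; b_3 = 8.5; c_3 = 6.5; s_3 = 4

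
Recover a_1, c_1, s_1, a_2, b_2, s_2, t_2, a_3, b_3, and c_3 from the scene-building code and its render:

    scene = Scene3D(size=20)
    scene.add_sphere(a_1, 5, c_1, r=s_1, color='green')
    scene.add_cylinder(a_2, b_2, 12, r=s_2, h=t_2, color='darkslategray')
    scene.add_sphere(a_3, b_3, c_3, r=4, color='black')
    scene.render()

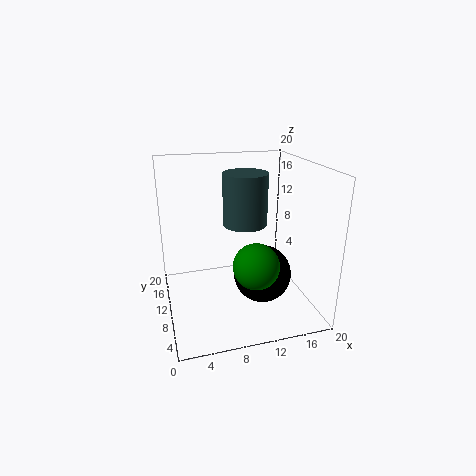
a_1 = 11, c_1 = 8, s_1 = 3, a_2 = 11, b_2 = 10, s_2 = 3, t_2 = 7, a_3 = 13, b_3 = 8, c_3 = 5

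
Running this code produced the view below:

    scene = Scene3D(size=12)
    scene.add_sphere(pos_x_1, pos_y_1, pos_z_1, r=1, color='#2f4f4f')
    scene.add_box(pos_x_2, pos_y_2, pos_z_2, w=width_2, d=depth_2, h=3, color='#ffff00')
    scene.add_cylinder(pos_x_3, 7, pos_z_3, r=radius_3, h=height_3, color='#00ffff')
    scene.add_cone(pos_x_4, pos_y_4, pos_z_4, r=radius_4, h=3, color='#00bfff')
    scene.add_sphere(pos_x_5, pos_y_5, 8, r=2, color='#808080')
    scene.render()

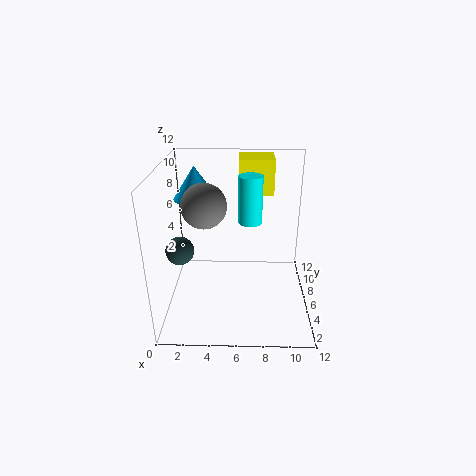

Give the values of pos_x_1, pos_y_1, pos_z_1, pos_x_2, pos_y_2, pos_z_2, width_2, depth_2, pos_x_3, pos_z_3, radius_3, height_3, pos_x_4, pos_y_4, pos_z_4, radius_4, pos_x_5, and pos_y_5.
pos_x_1 = 2
pos_y_1 = 2
pos_z_1 = 7
pos_x_2 = 6
pos_y_2 = 8
pos_z_2 = 9
width_2 = 3
depth_2 = 3
pos_x_3 = 7
pos_z_3 = 7
radius_3 = 1
height_3 = 4
pos_x_4 = 2
pos_y_4 = 10
pos_z_4 = 8
radius_4 = 2
pos_x_5 = 3
pos_y_5 = 8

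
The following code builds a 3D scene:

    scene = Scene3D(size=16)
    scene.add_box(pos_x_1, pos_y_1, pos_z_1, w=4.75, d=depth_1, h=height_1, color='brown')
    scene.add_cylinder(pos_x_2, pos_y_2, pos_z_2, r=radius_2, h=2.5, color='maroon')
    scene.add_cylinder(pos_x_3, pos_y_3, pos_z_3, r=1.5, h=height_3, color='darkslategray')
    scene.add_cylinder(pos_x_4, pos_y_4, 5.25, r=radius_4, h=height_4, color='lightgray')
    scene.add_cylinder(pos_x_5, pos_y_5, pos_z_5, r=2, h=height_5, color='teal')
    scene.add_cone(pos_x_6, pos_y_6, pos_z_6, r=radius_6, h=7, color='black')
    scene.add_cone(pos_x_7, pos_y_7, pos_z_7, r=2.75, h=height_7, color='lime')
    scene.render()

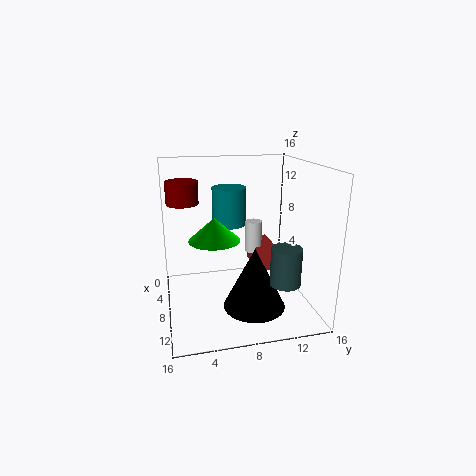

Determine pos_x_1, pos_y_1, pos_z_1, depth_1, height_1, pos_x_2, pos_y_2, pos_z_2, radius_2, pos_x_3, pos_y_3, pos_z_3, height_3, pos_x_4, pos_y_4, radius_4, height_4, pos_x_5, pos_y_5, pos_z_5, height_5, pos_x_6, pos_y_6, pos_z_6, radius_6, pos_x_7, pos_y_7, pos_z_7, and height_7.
pos_x_1 = 2.5; pos_y_1 = 10.5; pos_z_1 = 3.25; depth_1 = 2.5; height_1 = 2.75; pos_x_2 = 6.25; pos_y_2 = 2.25; pos_z_2 = 11.75; radius_2 = 1.75; pos_x_3 = 14.25; pos_y_3 = 11.25; pos_z_3 = 5.25; height_3 = 3.75; pos_x_4 = 5.5; pos_y_4 = 10.5; radius_4 = 1; height_4 = 3.75; pos_x_5 = 4.5; pos_y_5 = 7.75; pos_z_5 = 8.5; height_5 = 4.5; pos_x_6 = 9.75; pos_y_6 = 9.5; pos_z_6 = 0.25; radius_6 = 3.5; pos_x_7 = 8.75; pos_y_7 = 5.25; pos_z_7 = 8.25; height_7 = 2.5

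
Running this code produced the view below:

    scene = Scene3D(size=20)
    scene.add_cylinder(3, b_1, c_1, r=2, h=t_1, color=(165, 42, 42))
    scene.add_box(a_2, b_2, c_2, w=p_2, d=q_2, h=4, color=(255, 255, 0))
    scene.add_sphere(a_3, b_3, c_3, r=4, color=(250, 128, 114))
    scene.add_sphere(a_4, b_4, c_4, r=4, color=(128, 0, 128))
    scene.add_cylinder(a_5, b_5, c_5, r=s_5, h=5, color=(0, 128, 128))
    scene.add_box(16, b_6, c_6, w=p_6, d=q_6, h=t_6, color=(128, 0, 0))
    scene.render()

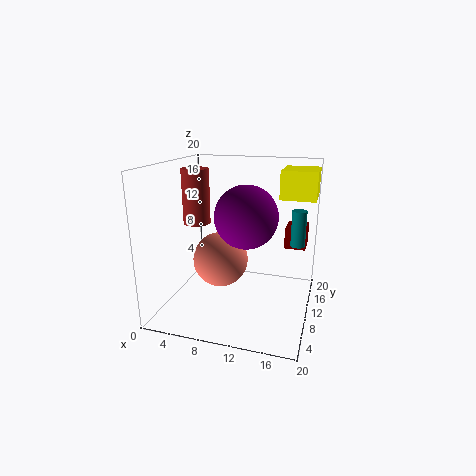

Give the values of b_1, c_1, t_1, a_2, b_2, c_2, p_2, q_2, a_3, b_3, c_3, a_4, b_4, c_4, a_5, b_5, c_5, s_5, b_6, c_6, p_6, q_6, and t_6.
b_1 = 12, c_1 = 11, t_1 = 8, a_2 = 15, b_2 = 13, c_2 = 15, p_2 = 5, q_2 = 6, a_3 = 7, b_3 = 11, c_3 = 6, a_4 = 12, b_4 = 7, c_4 = 14, a_5 = 18, b_5 = 12, c_5 = 9, s_5 = 1, b_6 = 13, c_6 = 8, p_6 = 3, q_6 = 4, t_6 = 3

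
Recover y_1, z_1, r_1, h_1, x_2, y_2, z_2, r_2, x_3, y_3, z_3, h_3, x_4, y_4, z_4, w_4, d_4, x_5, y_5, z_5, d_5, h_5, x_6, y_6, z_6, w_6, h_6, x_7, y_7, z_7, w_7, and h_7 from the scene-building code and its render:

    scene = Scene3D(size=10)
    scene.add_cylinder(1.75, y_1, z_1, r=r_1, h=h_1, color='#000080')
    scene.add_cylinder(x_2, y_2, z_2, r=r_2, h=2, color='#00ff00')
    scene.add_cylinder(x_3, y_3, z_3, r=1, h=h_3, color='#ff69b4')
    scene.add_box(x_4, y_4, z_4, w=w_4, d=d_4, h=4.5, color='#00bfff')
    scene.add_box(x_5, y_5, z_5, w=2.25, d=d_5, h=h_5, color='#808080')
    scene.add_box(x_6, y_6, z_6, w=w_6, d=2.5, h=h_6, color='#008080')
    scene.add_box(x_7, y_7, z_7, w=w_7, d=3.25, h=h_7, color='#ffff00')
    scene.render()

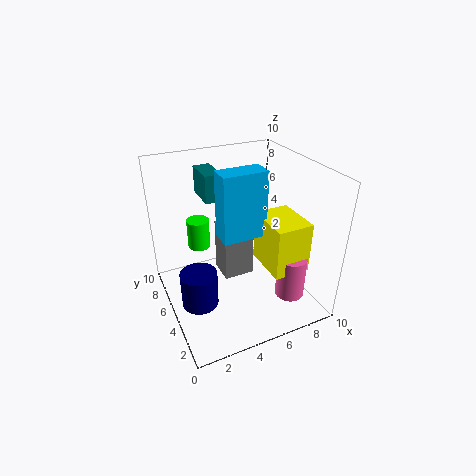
y_1 = 4.25; z_1 = 1; r_1 = 1.25; h_1 = 2.5; x_2 = 2.5; y_2 = 6; z_2 = 4.5; r_2 = 0.75; x_3 = 7.75; y_3 = 2.25; z_3 = 1.25; h_3 = 3; x_4 = 3.5; y_4 = 3.75; z_4 = 5.5; w_4 = 3; d_4 = 1.5; x_5 = 4.25; y_5 = 5.5; z_5 = 1.25; d_5 = 2; h_5 = 4; x_6 = 3.5; y_6 = 7; z_6 = 7; w_6 = 1.25; h_6 = 2; x_7 = 6.25; y_7 = 1.75; z_7 = 3.25; w_7 = 2.5; h_7 = 3.5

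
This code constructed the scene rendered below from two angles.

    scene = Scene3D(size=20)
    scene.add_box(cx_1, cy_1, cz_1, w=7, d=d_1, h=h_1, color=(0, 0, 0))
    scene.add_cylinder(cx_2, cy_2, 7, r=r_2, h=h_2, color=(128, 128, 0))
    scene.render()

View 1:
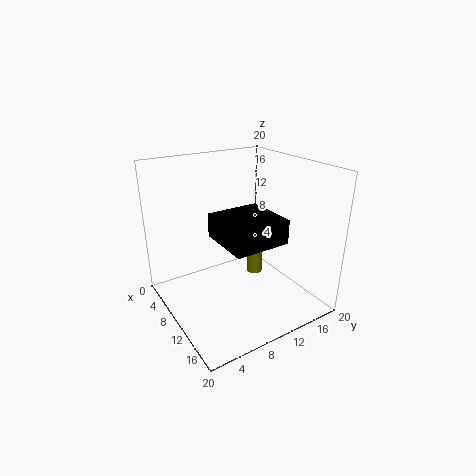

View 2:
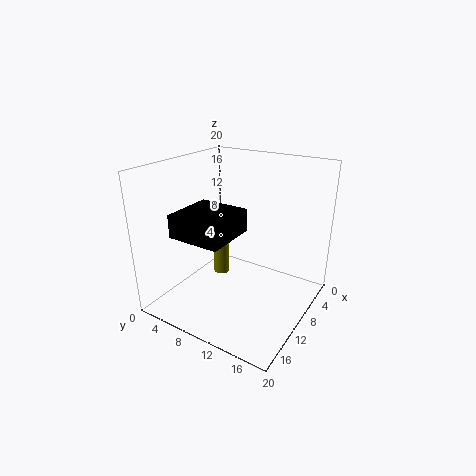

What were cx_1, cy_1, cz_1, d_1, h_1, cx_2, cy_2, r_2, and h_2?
cx_1 = 11
cy_1 = 5
cz_1 = 12
d_1 = 7
h_1 = 3
cx_2 = 14
cy_2 = 10
r_2 = 1
h_2 = 4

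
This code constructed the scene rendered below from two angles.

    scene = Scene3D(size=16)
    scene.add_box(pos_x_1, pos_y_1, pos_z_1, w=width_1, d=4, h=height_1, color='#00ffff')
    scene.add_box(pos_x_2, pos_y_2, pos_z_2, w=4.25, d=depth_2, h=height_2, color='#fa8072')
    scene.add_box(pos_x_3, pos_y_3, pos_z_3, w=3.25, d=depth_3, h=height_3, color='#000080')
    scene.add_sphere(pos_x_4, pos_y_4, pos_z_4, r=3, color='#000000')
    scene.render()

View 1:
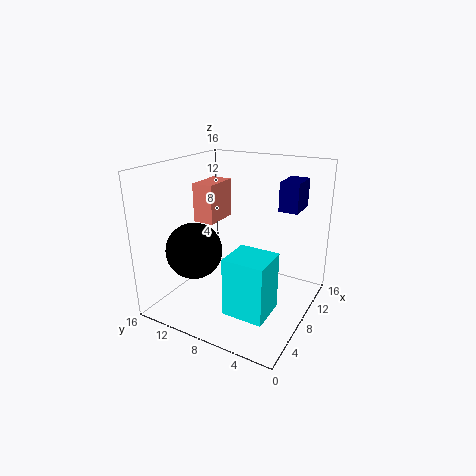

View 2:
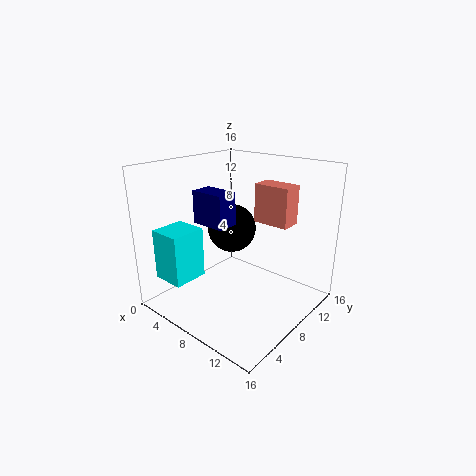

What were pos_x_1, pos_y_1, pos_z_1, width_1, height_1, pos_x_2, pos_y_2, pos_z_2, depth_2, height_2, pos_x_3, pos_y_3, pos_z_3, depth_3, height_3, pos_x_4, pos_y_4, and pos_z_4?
pos_x_1 = 1, pos_y_1 = 1.75, pos_z_1 = 3.25, width_1 = 3.75, height_1 = 5.75, pos_x_2 = 7.75, pos_y_2 = 11.25, pos_z_2 = 9, depth_2 = 2.5, height_2 = 4.5, pos_x_3 = 8.25, pos_y_3 = 1.5, pos_z_3 = 11.75, depth_3 = 2, height_3 = 3, pos_x_4 = 4.25, pos_y_4 = 11.25, pos_z_4 = 7.25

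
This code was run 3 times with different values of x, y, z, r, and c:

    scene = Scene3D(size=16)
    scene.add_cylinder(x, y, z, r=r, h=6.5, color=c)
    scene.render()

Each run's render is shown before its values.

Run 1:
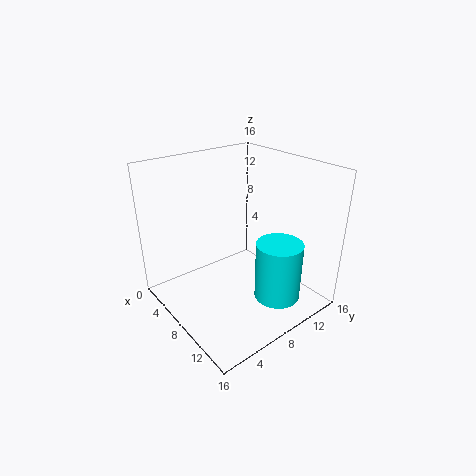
x = 12.5; y = 10; z = 2; r = 2.5; c = 'cyan'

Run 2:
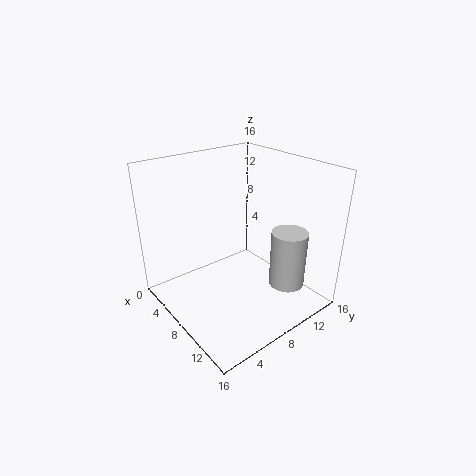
x = 12; y = 12; z = 2.5; r = 2; c = 'lightgray'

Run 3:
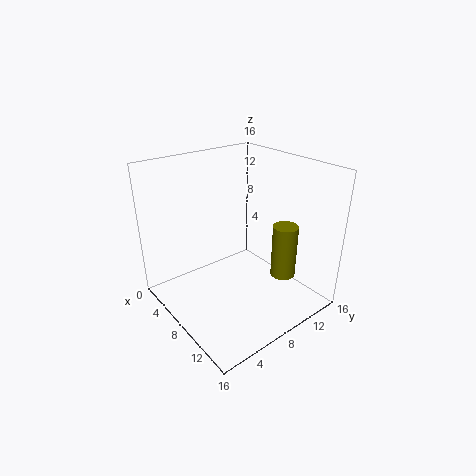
x = 10; y = 13.5; z = 2; r = 1.5; c = 'olive'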